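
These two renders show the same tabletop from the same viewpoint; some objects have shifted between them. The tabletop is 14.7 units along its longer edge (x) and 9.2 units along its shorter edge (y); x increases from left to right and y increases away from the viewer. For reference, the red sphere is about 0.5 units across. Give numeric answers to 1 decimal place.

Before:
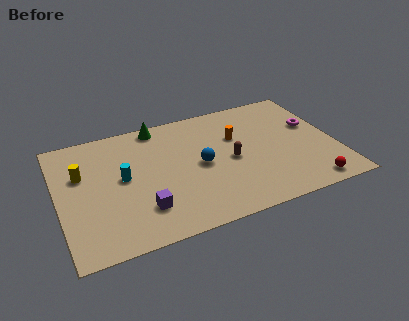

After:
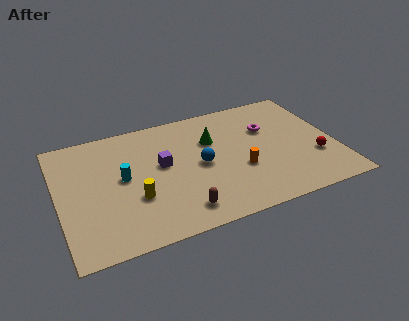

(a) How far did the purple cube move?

3.2

The purple cube moved from about (4.2, 2.3) to (5.5, 5.2), a distance of √(1.3² + 2.9²) ≈ 3.2.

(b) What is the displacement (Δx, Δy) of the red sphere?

(0.6, 2.0)

The red sphere started near (12.9, 1.0) and ended near (13.5, 3.0).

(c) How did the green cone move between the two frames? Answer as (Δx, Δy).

(2.7, -2.1)

The green cone started near (5.6, 8.3) and ended near (8.3, 6.2).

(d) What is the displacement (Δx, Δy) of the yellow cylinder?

(2.6, -2.7)

From the two frames, the yellow cylinder sits at roughly (1.3, 5.9) before and (3.9, 3.2) after.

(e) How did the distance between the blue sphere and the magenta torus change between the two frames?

-2.2

They were about 6.3 units apart before and 4.1 after — 2.2 units closer together.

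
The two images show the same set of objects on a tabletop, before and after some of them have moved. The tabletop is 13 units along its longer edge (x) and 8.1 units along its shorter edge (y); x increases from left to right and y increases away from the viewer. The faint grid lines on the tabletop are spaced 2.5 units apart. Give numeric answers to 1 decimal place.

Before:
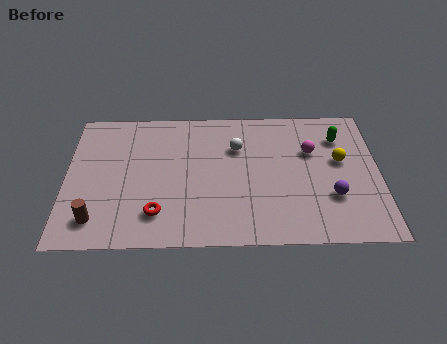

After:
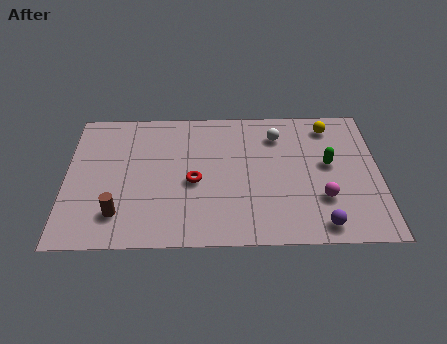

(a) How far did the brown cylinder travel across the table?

0.9

The brown cylinder moved from about (1.3, 1.5) to (2.2, 1.8), a distance of √(0.9² + 0.3²) ≈ 0.9.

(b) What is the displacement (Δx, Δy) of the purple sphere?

(-0.5, -1.6)

From the two frames, the purple sphere sits at roughly (11.0, 2.6) before and (10.5, 1.0) after.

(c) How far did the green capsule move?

1.7

The green capsule moved from about (11.4, 6.1) to (10.9, 4.5), a distance of √(0.5² + 1.6²) ≈ 1.7.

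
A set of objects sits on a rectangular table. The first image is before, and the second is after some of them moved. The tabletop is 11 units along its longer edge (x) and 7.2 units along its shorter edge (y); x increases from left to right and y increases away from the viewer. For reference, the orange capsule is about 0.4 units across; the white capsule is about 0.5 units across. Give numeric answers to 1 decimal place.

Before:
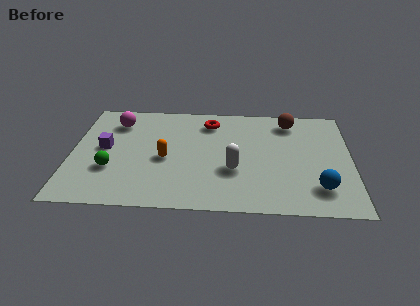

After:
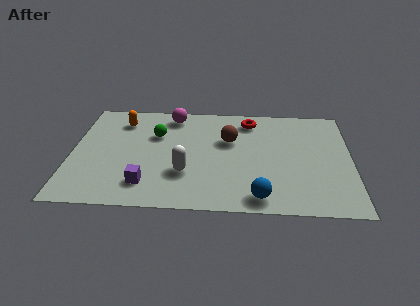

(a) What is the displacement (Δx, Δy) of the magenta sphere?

(2.2, 0.6)

The magenta sphere started near (1.7, 5.6) and ended near (3.9, 6.2).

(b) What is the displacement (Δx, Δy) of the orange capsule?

(-1.8, 2.5)

From the two frames, the orange capsule sits at roughly (3.7, 3.2) before and (1.9, 5.7) after.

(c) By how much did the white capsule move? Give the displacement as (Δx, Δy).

(-1.9, -0.3)

The white capsule started near (6.4, 2.6) and ended near (4.5, 2.3).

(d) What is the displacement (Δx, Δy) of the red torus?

(1.6, 0.2)

From the two frames, the red torus sits at roughly (5.4, 5.8) before and (7.0, 6.0) after.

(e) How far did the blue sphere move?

2.4

The blue sphere moved from about (9.7, 1.6) to (7.4, 0.9), a distance of √(2.3² + 0.7²) ≈ 2.4.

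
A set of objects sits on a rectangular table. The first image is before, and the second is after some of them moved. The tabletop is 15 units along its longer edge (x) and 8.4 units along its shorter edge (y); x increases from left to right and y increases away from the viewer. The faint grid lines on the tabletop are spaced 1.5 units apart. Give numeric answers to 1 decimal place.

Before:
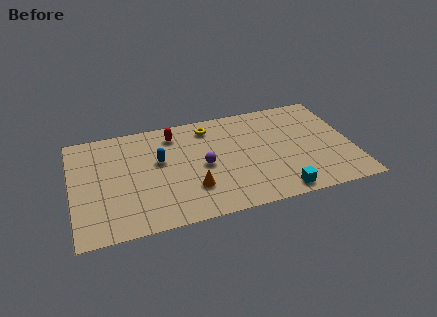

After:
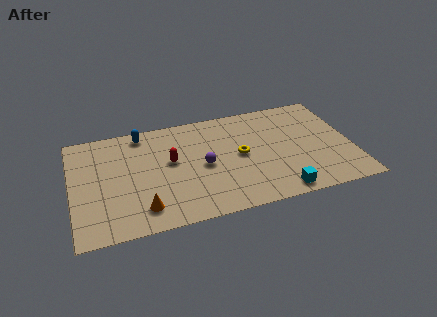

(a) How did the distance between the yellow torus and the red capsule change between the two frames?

+1.8

The distance was about 1.9 in the first image and 3.7 in the second, so they moved 1.8 units further apart.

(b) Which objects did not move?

the cyan cube and the purple sphere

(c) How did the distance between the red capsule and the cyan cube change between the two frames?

-1.2

Before: roughly 7.9 units apart; after: 6.7. That's 1.2 units closer together.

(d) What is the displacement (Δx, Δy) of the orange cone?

(-2.7, -0.8)

The orange cone started near (6.3, 2.4) and ended near (3.6, 1.6).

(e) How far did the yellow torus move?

3.1

From (7.5, 7.0) to (9.0, 4.3), the yellow torus covered √(1.5² + 2.7²) ≈ 3.1 units.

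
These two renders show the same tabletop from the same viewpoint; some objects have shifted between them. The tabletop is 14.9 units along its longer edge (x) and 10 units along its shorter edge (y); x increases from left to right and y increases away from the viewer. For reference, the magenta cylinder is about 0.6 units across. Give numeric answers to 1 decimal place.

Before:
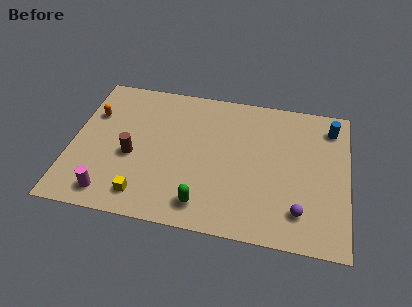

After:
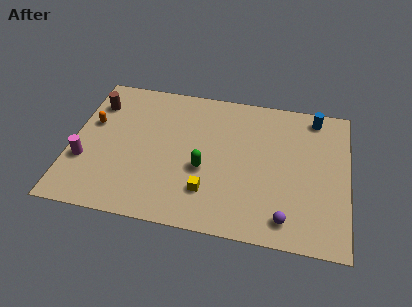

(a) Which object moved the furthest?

the brown cylinder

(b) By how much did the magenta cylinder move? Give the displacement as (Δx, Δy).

(-1.5, 2.0)

The magenta cylinder was at about (2.3, 1.4) and moved to about (0.8, 3.4).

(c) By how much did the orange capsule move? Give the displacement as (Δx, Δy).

(0.0, -0.7)

From the two frames, the orange capsule sits at roughly (1.0, 6.8) before and (1.0, 6.1) after.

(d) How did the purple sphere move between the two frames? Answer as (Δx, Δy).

(-0.7, -0.6)

From the two frames, the purple sphere sits at roughly (12.4, 2.1) before and (11.7, 1.5) after.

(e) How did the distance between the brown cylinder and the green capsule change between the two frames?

+2.3

The distance was about 4.8 in the first image and 7.1 in the second, so they moved 2.3 units further apart.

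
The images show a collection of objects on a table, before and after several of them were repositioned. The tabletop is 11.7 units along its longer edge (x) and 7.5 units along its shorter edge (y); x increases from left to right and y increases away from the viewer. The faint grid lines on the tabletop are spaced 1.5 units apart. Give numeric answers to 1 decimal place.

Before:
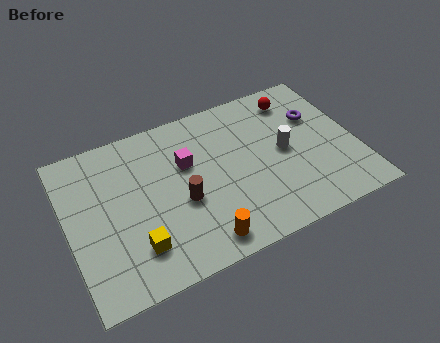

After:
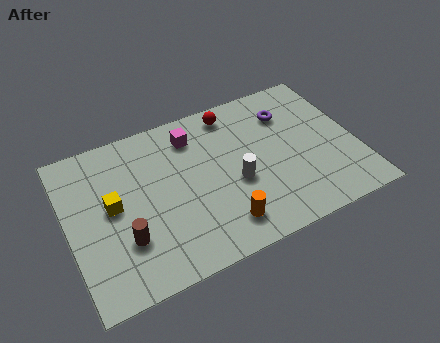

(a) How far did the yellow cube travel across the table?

2.3

From (2.5, 1.8) to (1.8, 4.0), the yellow cube covered √(0.7² + 2.2²) ≈ 2.3 units.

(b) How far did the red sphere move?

2.6

The red sphere moved from about (9.6, 6.2) to (7.0, 6.5), a distance of √(2.6² + 0.3²) ≈ 2.6.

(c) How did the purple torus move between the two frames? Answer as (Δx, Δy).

(-1.1, 0.6)

The purple torus started near (10.3, 5.0) and ended near (9.2, 5.6).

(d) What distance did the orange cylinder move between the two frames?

1.0

The orange cylinder was near (5.0, 1.0) before and (5.9, 1.4) after, so it travelled √(0.9² + 0.4²) ≈ 1.0 units.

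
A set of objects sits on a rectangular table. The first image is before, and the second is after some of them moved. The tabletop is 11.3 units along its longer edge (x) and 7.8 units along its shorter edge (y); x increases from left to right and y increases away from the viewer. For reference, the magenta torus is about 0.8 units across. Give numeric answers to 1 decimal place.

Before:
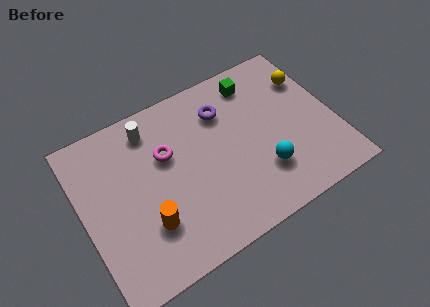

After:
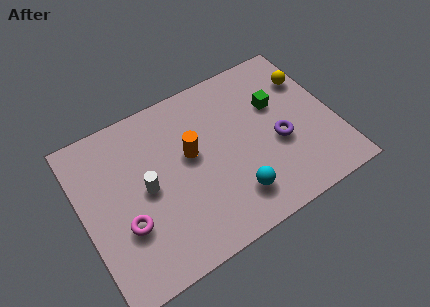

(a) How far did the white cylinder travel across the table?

2.7

The white cylinder was near (3.4, 6.5) before and (2.8, 3.9) after, so it travelled √(0.6² + 2.6²) ≈ 2.7 units.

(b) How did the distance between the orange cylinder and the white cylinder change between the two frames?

-2.1

They were about 4.3 units apart before and 2.2 after — 2.1 units closer together.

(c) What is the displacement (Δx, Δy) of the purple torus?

(2.1, -2.6)

From the two frames, the purple torus sits at roughly (6.6, 5.8) before and (8.7, 3.2) after.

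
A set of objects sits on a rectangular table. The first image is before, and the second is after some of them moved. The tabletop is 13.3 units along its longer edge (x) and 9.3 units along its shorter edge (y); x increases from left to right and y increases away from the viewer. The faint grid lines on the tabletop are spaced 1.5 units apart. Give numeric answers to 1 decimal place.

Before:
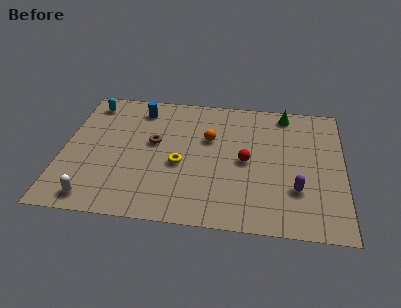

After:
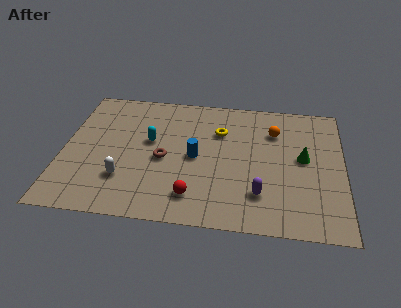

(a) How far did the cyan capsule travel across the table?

3.9

From (1.1, 7.9) to (4.1, 5.4), the cyan capsule covered √(3.0² + 2.5²) ≈ 3.9 units.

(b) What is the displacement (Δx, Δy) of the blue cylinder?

(2.8, -3.2)

From the two frames, the blue cylinder sits at roughly (3.5, 7.7) before and (6.3, 4.5) after.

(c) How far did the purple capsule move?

1.8

The purple capsule was near (11.1, 2.8) before and (9.4, 2.3) after, so it travelled √(1.7² + 0.5²) ≈ 1.8 units.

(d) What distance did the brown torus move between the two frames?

1.2

The brown torus was near (4.3, 5.3) before and (4.8, 4.2) after, so it travelled √(0.5² + 1.1²) ≈ 1.2 units.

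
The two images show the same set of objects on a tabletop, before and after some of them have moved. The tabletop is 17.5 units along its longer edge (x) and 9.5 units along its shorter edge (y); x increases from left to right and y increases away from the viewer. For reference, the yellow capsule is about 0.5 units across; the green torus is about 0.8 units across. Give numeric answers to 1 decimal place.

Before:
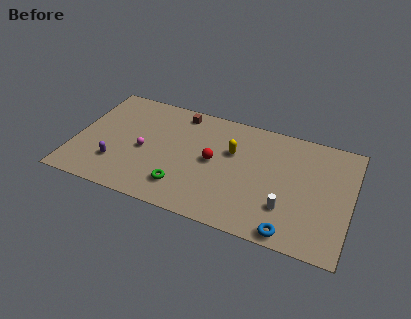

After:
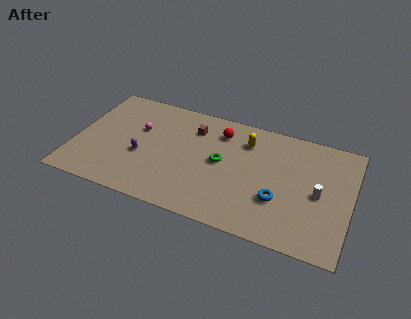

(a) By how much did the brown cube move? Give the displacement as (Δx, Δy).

(1.0, -1.1)

The brown cube was at about (6.3, 8.3) and moved to about (7.3, 7.2).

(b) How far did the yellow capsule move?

1.4

The yellow capsule was near (9.9, 6.1) before and (10.7, 7.3) after, so it travelled √(0.8² + 1.2²) ≈ 1.4 units.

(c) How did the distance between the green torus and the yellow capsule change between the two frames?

-2.2

Before: roughly 4.9 units apart; after: 2.7. That's 2.2 units closer together.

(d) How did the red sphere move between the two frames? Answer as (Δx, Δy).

(0.2, 2.6)

The red sphere started near (8.8, 4.9) and ended near (9.0, 7.5).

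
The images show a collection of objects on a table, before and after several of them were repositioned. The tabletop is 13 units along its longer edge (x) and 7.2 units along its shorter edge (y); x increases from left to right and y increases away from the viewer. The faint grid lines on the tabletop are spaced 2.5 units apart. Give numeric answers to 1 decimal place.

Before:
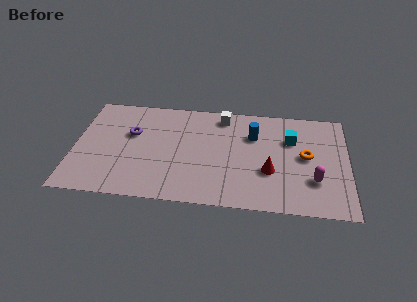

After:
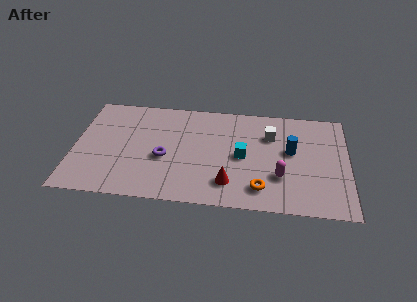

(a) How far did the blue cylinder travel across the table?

2.0

The blue cylinder moved from about (8.5, 5.0) to (10.3, 4.1), a distance of √(1.8² + 0.9²) ≈ 2.0.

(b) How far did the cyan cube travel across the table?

2.7

The cyan cube was near (10.3, 4.9) before and (8.0, 3.5) after, so it travelled √(2.3² + 1.4²) ≈ 2.7 units.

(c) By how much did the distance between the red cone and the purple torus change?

-3.5

Before: roughly 6.9 units apart; after: 3.4. That's 3.5 units closer together.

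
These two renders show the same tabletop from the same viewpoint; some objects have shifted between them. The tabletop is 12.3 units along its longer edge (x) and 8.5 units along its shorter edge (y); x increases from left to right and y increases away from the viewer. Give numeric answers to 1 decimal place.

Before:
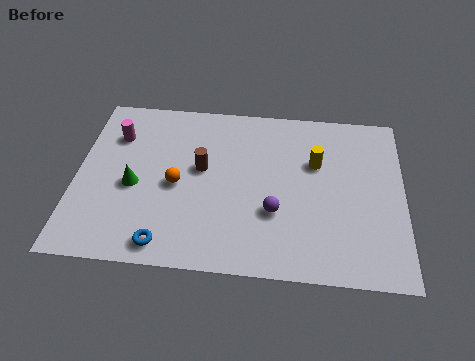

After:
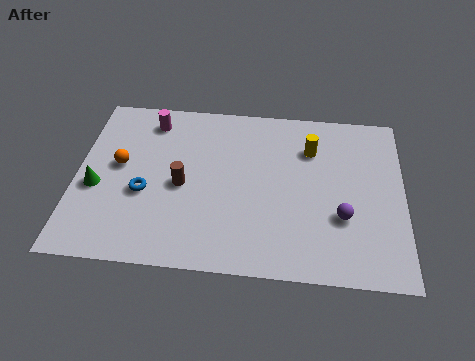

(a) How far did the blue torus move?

2.6

The blue torus moved from about (3.5, 1.0) to (2.6, 3.4), a distance of √(0.9² + 2.4²) ≈ 2.6.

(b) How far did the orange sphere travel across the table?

2.3

From (3.8, 3.9) to (1.6, 4.7), the orange sphere covered √(2.2² + 0.8²) ≈ 2.3 units.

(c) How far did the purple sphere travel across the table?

2.5

From (7.5, 2.9) to (10.0, 2.9), the purple sphere covered √(2.5² + 0.0²) ≈ 2.5 units.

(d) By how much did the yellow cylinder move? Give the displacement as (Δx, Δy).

(-0.2, 0.7)

From the two frames, the yellow cylinder sits at roughly (9.0, 5.5) before and (8.8, 6.2) after.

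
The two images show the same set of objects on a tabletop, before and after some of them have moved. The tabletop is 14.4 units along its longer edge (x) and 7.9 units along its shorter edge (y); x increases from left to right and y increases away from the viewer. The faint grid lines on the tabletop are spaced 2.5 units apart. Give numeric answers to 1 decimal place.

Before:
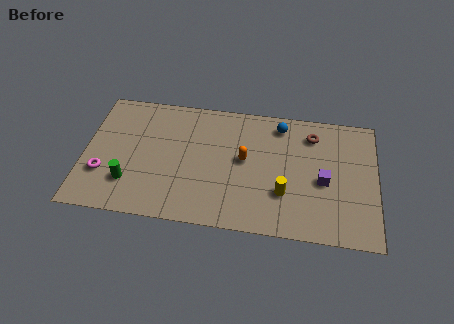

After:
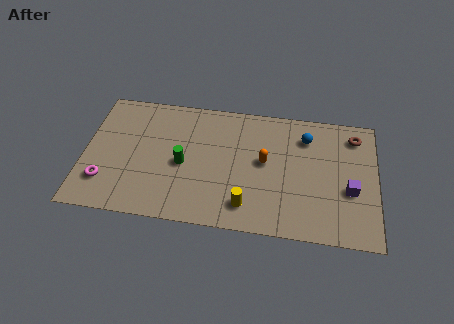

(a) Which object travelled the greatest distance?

the green cylinder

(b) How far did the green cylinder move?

3.0

The green cylinder moved from about (2.3, 2.1) to (4.9, 3.6), a distance of √(2.6² + 1.5²) ≈ 3.0.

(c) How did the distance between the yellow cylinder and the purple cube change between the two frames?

+3.1

Before: roughly 2.1 units apart; after: 5.2. That's 3.1 units further apart.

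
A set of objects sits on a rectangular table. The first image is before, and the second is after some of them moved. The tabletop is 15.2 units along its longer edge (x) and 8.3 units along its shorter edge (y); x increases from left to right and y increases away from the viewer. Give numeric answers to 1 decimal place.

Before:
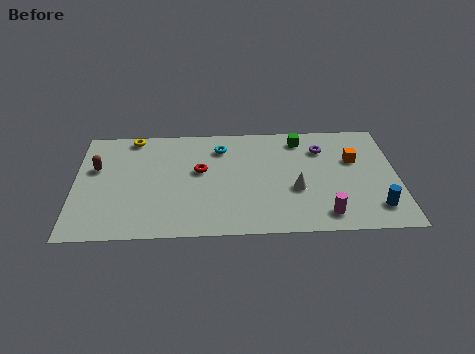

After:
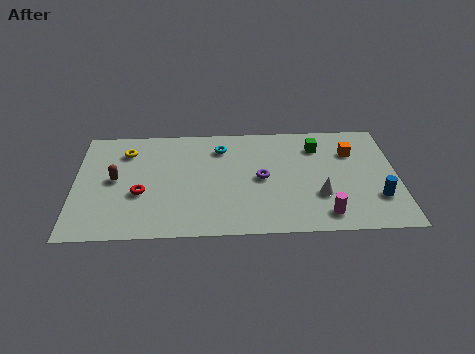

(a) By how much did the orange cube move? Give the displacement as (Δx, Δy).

(-0.1, 0.6)

The orange cube started near (13.2, 5.3) and ended near (13.1, 5.9).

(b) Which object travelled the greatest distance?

the purple torus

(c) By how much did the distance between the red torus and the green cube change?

+3.7

They were about 5.3 units apart before and 9.0 after — 3.7 units further apart.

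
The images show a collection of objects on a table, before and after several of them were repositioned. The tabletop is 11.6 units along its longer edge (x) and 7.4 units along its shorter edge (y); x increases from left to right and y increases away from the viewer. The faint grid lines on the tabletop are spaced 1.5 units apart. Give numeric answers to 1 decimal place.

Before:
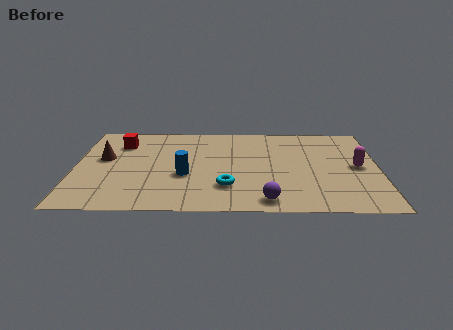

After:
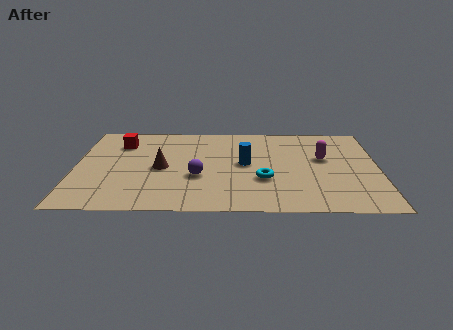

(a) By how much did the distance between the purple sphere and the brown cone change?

-5.5

Before: roughly 7.1 units apart; after: 1.6. That's 5.5 units closer together.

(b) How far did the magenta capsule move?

1.5

From (10.8, 3.7) to (9.5, 4.4), the magenta capsule covered √(1.3² + 0.7²) ≈ 1.5 units.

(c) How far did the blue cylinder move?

2.5

From (4.2, 2.9) to (6.5, 3.9), the blue cylinder covered √(2.3² + 1.0²) ≈ 2.5 units.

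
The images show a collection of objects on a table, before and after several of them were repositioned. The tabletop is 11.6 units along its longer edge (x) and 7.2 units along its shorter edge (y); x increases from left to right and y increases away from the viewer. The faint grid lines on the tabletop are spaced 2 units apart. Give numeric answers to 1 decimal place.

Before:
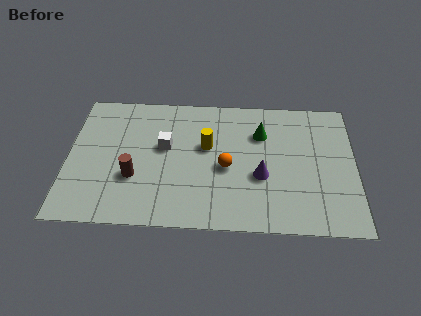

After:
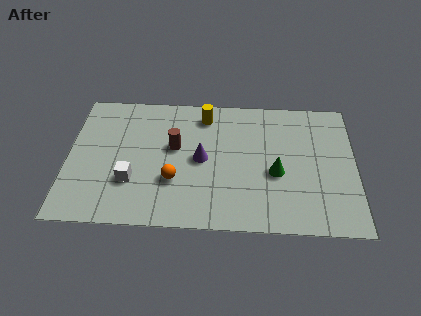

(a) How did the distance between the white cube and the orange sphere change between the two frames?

-1.0

They were about 2.7 units apart before and 1.7 after — 1.0 units closer together.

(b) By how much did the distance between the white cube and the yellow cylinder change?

+3.0

Before: roughly 1.7 units apart; after: 4.7. That's 3.0 units further apart.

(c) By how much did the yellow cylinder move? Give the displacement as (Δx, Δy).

(-0.1, 1.7)

The yellow cylinder was at about (5.6, 4.3) and moved to about (5.5, 6.0).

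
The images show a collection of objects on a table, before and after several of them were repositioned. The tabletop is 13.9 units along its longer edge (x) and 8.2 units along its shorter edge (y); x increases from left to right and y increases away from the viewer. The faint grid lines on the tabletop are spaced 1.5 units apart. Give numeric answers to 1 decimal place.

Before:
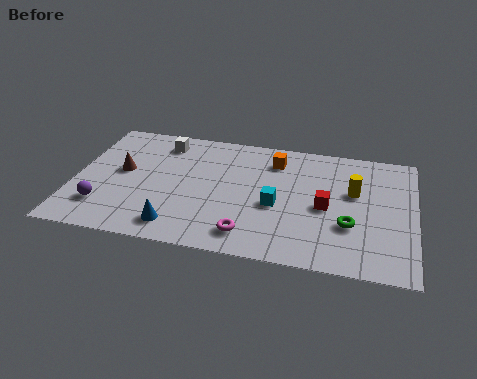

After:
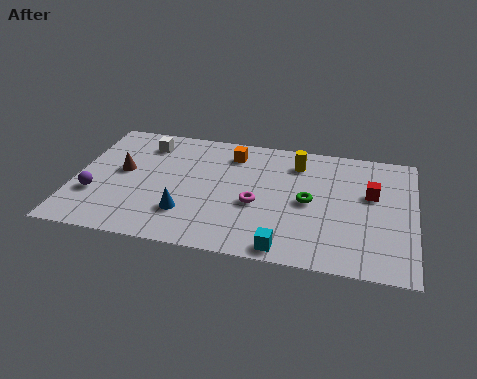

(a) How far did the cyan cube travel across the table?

2.7

The cyan cube moved from about (8.3, 3.5) to (8.8, 0.8), a distance of √(0.5² + 2.7²) ≈ 2.7.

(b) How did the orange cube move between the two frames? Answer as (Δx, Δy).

(-1.8, 0.1)

The orange cube started near (8.1, 6.5) and ended near (6.3, 6.6).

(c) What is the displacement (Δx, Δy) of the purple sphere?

(-0.4, 0.7)

The purple sphere started near (1.3, 2.0) and ended near (0.9, 2.7).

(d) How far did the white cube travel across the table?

0.7

From (3.4, 6.8) to (2.7, 6.6), the white cube covered √(0.7² + 0.2²) ≈ 0.7 units.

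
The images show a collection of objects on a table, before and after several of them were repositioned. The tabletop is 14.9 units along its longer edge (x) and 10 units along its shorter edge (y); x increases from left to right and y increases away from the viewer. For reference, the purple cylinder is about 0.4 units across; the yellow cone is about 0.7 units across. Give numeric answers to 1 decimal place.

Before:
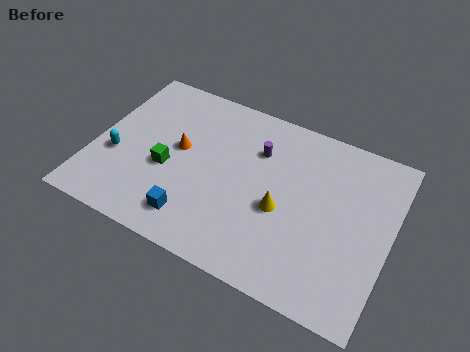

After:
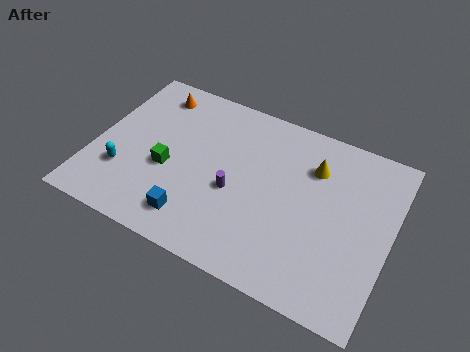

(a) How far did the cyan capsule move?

0.9

The cyan capsule was near (1.2, 3.8) before and (1.7, 3.0) after, so it travelled √(0.5² + 0.8²) ≈ 0.9 units.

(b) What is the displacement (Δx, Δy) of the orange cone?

(-1.8, 2.9)

The orange cone was at about (4.2, 5.5) and moved to about (2.4, 8.4).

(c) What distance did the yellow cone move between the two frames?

3.3

From (9.6, 4.2) to (10.8, 7.3), the yellow cone covered √(1.2² + 3.1²) ≈ 3.3 units.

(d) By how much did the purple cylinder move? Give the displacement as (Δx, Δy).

(-0.8, -2.9)

The purple cylinder started near (8.0, 7.1) and ended near (7.2, 4.2).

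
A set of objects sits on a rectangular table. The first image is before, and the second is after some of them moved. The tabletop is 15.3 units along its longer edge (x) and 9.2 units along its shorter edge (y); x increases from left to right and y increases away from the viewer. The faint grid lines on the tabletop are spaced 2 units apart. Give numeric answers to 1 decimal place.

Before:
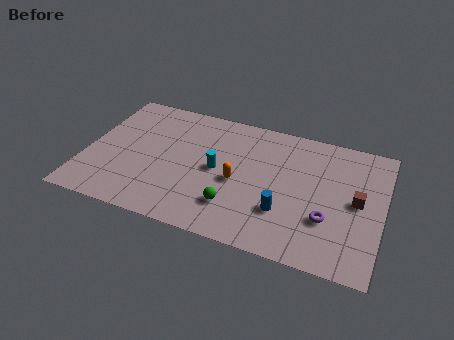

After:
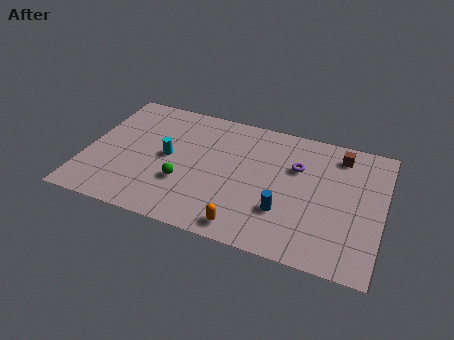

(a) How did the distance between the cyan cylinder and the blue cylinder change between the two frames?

+2.5

The distance was about 4.0 in the first image and 6.5 in the second, so they moved 2.5 units further apart.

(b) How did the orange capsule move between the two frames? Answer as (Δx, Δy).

(0.7, -3.0)

The orange capsule was at about (7.9, 4.1) and moved to about (8.6, 1.1).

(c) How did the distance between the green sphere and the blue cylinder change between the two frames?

+2.7

They were about 2.5 units apart before and 5.2 after — 2.7 units further apart.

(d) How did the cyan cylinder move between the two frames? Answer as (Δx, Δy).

(-2.6, 0.1)

The cyan cylinder was at about (6.8, 4.6) and moved to about (4.2, 4.7).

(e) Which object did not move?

the blue cylinder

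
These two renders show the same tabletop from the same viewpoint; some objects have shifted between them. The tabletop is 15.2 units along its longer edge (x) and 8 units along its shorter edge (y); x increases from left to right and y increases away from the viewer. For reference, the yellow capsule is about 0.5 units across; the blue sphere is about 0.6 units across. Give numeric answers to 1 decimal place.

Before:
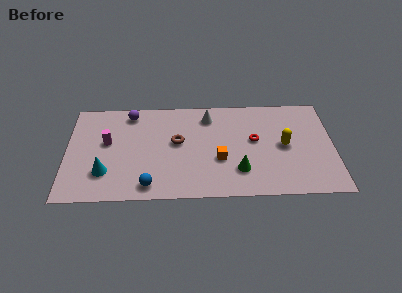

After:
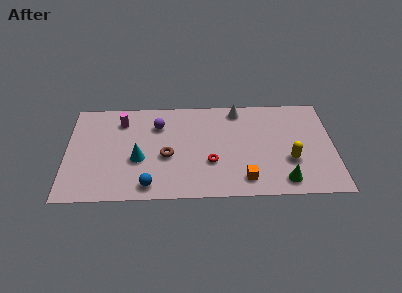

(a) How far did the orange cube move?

2.1

From (8.7, 3.0) to (10.1, 1.4), the orange cube covered √(1.4² + 1.6²) ≈ 2.1 units.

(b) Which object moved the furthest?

the red torus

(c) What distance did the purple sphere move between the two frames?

1.9

The purple sphere was near (3.6, 6.9) before and (5.2, 5.9) after, so it travelled √(1.6² + 1.0²) ≈ 1.9 units.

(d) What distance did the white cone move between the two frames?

1.8

From (8.1, 6.5) to (9.8, 7.0), the white cone covered √(1.7² + 0.5²) ≈ 1.8 units.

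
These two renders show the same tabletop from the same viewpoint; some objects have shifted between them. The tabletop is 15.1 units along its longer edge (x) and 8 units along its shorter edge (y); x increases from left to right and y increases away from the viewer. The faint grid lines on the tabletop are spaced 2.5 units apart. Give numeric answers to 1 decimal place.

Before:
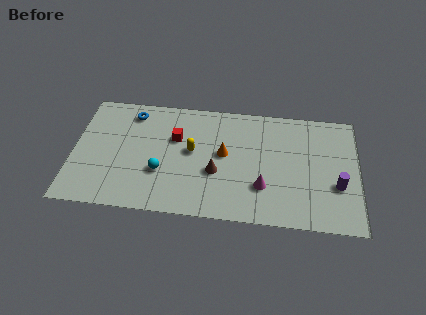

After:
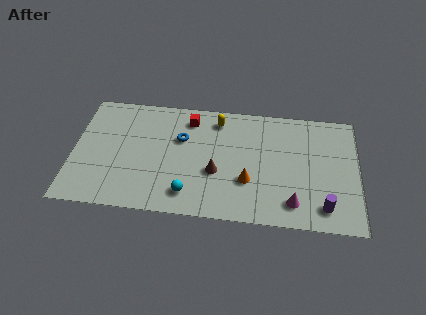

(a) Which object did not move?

the brown cone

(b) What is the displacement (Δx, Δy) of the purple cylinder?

(-0.7, -1.5)

From the two frames, the purple cylinder sits at roughly (14.0, 2.9) before and (13.3, 1.4) after.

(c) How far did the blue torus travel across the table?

3.1

The blue torus was near (3.0, 6.7) before and (5.7, 5.2) after, so it travelled √(2.7² + 1.5²) ≈ 3.1 units.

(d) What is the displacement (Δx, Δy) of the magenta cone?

(1.6, -0.9)

The magenta cone started near (10.1, 2.4) and ended near (11.7, 1.5).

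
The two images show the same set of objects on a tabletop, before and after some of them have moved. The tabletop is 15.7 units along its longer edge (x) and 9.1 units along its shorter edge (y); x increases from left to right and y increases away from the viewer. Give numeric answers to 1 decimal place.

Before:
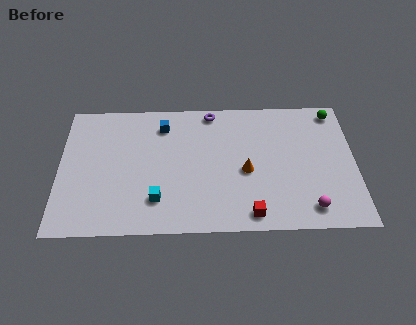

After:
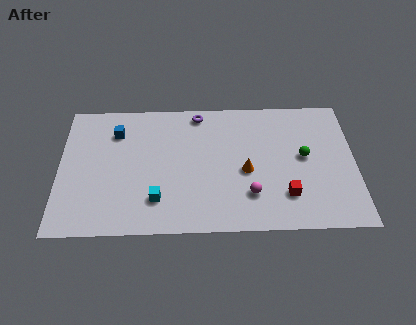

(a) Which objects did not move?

the orange cone and the cyan cube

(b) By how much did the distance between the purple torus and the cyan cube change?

-0.4

The distance was about 6.7 in the first image and 6.3 in the second, so they moved 0.4 units closer together.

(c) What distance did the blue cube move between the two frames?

2.5

From (5.5, 7.3) to (3.0, 6.9), the blue cube covered √(2.5² + 0.4²) ≈ 2.5 units.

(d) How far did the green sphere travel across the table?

3.5

The green sphere was near (14.7, 8.0) before and (13.0, 4.9) after, so it travelled √(1.7² + 3.1²) ≈ 3.5 units.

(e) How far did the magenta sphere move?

3.3

The magenta sphere moved from about (13.2, 1.4) to (10.1, 2.4), a distance of √(3.1² + 1.0²) ≈ 3.3.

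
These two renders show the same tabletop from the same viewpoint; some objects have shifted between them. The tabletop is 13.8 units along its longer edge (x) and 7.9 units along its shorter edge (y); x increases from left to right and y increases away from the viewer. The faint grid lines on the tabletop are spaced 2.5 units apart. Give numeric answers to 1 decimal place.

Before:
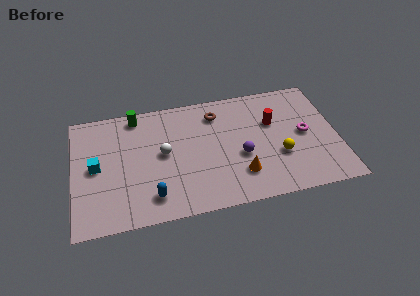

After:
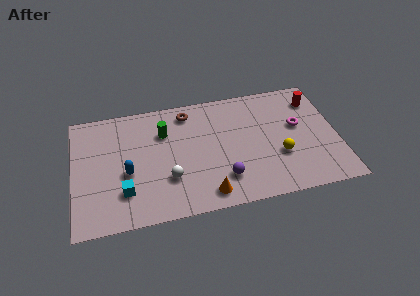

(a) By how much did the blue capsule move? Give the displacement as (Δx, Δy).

(-1.2, 1.8)

The blue capsule was at about (4.0, 1.5) and moved to about (2.8, 3.3).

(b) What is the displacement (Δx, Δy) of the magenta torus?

(-0.3, 0.6)

The magenta torus started near (12.1, 4.0) and ended near (11.8, 4.6).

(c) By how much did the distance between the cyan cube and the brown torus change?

-1.0

The distance was about 6.8 in the first image and 5.8 in the second, so they moved 1.0 units closer together.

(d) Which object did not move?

the yellow sphere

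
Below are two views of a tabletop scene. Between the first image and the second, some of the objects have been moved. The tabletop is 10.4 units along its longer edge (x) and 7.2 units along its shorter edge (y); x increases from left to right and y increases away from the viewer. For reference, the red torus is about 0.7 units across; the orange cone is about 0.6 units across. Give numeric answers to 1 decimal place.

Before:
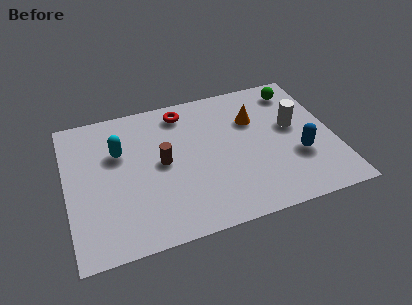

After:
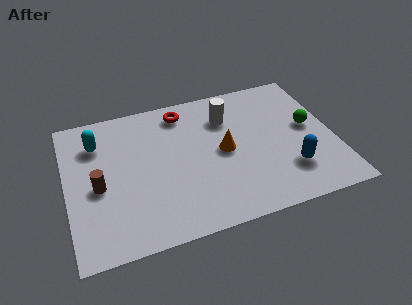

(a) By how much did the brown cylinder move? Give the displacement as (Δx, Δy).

(-2.5, -0.5)

The brown cylinder was at about (3.7, 3.7) and moved to about (1.2, 3.2).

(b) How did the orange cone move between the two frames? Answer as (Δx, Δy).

(-1.3, -1.3)

The orange cone started near (7.4, 4.9) and ended near (6.1, 3.6).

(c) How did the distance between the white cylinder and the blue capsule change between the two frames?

+2.4

The distance was about 1.6 in the first image and 4.0 in the second, so they moved 2.4 units further apart.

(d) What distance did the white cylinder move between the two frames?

2.8

From (8.9, 4.1) to (6.4, 5.3), the white cylinder covered √(2.5² + 1.2²) ≈ 2.8 units.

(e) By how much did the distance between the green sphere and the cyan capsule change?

+1.1

Before: roughly 7.2 units apart; after: 8.3. That's 1.1 units further apart.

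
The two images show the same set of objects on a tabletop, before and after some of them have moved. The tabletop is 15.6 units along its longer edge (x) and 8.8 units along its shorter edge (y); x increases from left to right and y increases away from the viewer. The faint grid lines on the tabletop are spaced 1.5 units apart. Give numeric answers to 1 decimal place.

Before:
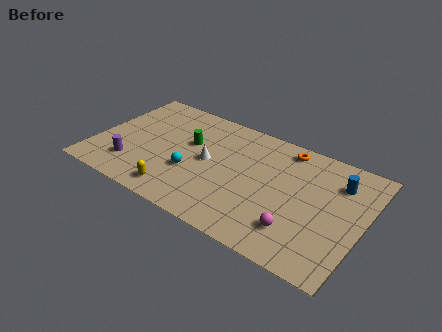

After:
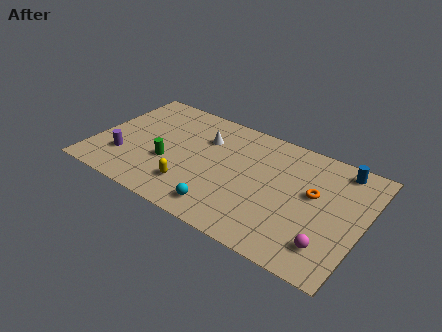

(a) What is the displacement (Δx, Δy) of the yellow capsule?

(0.7, 0.8)

From the two frames, the yellow capsule sits at roughly (5.3, 1.3) before and (6.0, 2.1) after.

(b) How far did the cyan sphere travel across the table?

2.8

The cyan sphere was near (5.8, 3.2) before and (8.0, 1.4) after, so it travelled √(2.2² + 1.8²) ≈ 2.8 units.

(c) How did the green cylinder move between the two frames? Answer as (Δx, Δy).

(-0.9, -2.1)

The green cylinder started near (5.3, 5.4) and ended near (4.4, 3.3).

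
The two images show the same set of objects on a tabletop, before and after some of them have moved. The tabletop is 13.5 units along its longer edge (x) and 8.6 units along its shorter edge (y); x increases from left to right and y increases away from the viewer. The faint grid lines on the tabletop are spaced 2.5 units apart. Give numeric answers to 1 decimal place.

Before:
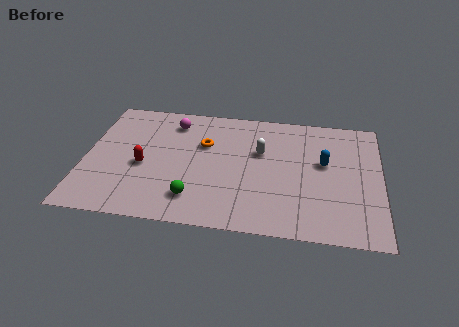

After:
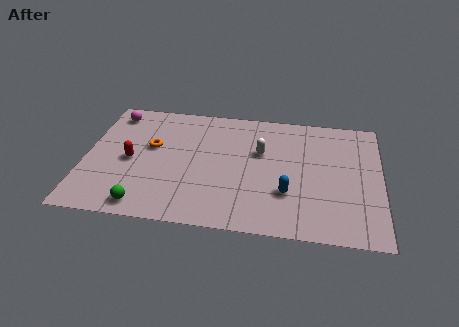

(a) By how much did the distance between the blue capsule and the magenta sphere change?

+2.1

Before: roughly 7.3 units apart; after: 9.4. That's 2.1 units further apart.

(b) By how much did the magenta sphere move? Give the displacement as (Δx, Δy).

(-2.8, 0.3)

From the two frames, the magenta sphere sits at roughly (3.9, 7.0) before and (1.1, 7.3) after.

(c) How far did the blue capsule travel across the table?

2.8

The blue capsule moved from about (10.9, 5.0) to (9.3, 2.7), a distance of √(1.6² + 2.3²) ≈ 2.8.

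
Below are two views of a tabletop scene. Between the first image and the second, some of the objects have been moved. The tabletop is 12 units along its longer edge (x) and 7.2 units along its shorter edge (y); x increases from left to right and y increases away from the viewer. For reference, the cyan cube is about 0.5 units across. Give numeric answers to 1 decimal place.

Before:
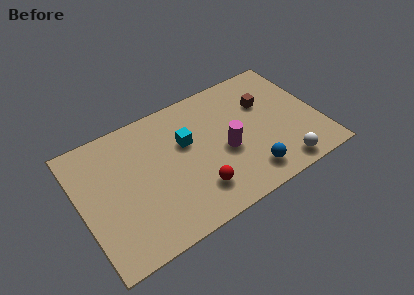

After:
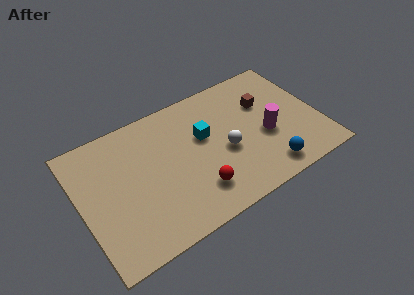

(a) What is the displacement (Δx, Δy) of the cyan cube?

(0.9, -0.1)

From the two frames, the cyan cube sits at roughly (5.4, 4.5) before and (6.3, 4.4) after.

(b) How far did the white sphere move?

3.3

From (9.7, 0.9) to (7.2, 3.1), the white sphere covered √(2.5² + 2.2²) ≈ 3.3 units.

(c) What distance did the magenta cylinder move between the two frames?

2.1

The magenta cylinder moved from about (7.2, 3.1) to (9.3, 3.0), a distance of √(2.1² + 0.1²) ≈ 2.1.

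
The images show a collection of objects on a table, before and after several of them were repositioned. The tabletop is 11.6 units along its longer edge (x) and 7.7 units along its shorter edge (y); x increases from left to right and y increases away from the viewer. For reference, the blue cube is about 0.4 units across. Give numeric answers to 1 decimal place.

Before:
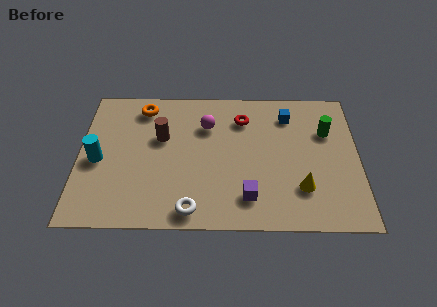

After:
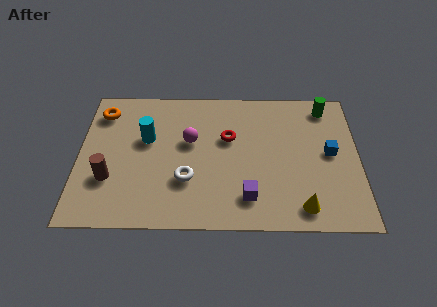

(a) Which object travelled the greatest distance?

the brown cylinder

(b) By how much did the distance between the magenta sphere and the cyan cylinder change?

-3.1

Before: roughly 4.9 units apart; after: 1.8. That's 3.1 units closer together.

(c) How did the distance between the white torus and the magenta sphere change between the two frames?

-2.5

They were about 4.6 units apart before and 2.1 after — 2.5 units closer together.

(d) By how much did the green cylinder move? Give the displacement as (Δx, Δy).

(0.0, 1.4)

The green cylinder was at about (10.3, 5.2) and moved to about (10.3, 6.6).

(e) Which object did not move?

the purple cube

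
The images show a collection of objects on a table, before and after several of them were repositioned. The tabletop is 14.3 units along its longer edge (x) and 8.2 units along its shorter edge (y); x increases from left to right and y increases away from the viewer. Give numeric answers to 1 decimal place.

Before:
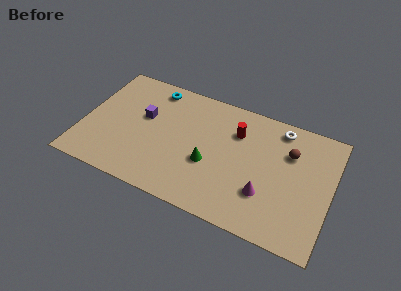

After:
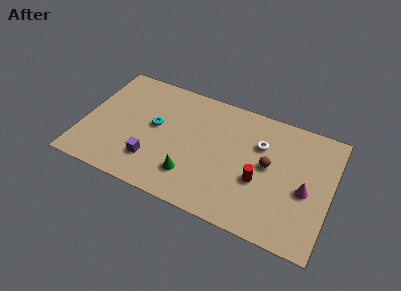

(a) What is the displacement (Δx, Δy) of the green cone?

(-0.9, -1.2)

From the two frames, the green cone sits at roughly (7.4, 3.2) before and (6.5, 2.0) after.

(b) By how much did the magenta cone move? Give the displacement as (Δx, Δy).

(2.2, 1.1)

The magenta cone was at about (10.7, 2.5) and moved to about (12.9, 3.6).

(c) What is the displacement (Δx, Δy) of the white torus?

(-1.0, -1.5)

The white torus was at about (11.1, 7.1) and moved to about (10.1, 5.6).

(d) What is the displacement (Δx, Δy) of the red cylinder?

(1.6, -2.7)

From the two frames, the red cylinder sits at roughly (8.7, 5.9) before and (10.3, 3.2) after.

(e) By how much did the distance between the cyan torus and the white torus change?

-1.3

They were about 7.4 units apart before and 6.1 after — 1.3 units closer together.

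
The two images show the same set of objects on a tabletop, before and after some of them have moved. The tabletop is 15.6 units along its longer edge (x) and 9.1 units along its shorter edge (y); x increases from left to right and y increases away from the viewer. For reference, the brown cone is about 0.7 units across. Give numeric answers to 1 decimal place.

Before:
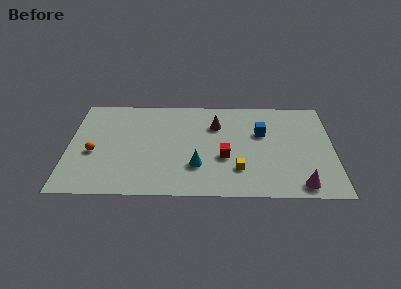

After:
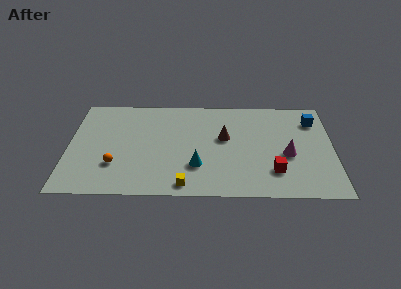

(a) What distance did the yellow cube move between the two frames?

3.4

The yellow cube was near (10.0, 2.4) before and (6.9, 1.0) after, so it travelled √(3.1² + 1.4²) ≈ 3.4 units.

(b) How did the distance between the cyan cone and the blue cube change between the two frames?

+3.2

They were about 4.9 units apart before and 8.1 after — 3.2 units further apart.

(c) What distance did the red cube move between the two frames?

3.1

The red cube moved from about (9.2, 3.5) to (12.1, 2.3), a distance of √(2.9² + 1.2²) ≈ 3.1.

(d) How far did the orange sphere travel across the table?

1.7

The orange sphere was near (1.5, 3.8) before and (2.8, 2.7) after, so it travelled √(1.3² + 1.1²) ≈ 1.7 units.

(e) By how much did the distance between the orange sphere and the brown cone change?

-0.8

Before: roughly 7.7 units apart; after: 6.9. That's 0.8 units closer together.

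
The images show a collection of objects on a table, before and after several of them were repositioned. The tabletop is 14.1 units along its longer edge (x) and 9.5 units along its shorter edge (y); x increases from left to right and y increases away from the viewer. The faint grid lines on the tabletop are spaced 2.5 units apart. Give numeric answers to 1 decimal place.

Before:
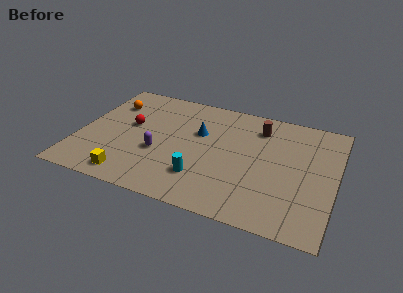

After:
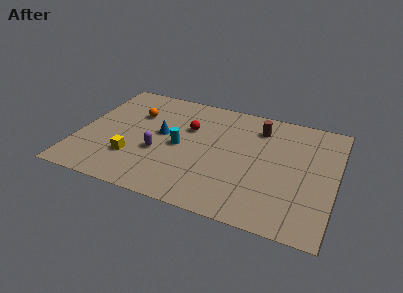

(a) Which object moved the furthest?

the red sphere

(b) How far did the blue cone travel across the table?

2.2

The blue cone was near (6.5, 6.0) before and (4.5, 5.2) after, so it travelled √(2.0² + 0.8²) ≈ 2.2 units.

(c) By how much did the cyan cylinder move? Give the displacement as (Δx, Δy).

(-1.4, 2.1)

The cyan cylinder was at about (7.0, 2.4) and moved to about (5.6, 4.5).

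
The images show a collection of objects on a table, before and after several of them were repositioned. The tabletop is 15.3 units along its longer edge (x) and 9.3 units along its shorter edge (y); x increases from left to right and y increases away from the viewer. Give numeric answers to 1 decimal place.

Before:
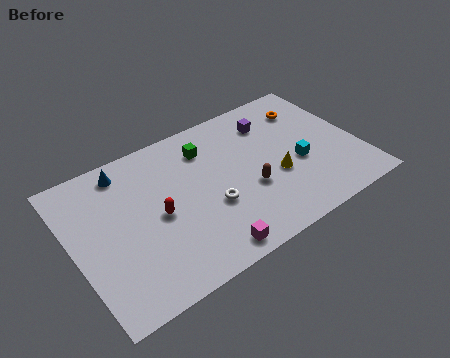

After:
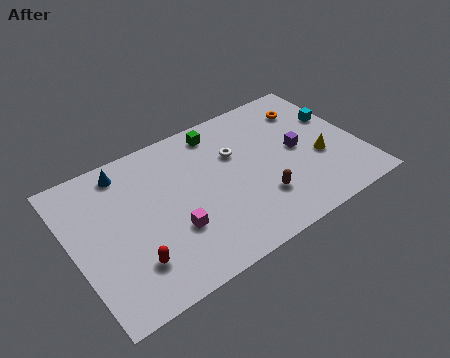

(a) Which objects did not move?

the orange torus and the blue cone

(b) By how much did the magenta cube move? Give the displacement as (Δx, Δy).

(-1.4, 2.1)

The magenta cube was at about (6.4, 1.0) and moved to about (5.0, 3.1).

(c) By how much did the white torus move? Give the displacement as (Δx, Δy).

(1.8, 2.6)

The white torus was at about (7.1, 3.5) and moved to about (8.9, 6.1).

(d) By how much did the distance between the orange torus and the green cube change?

-0.7

Before: roughly 5.7 units apart; after: 5.0. That's 0.7 units closer together.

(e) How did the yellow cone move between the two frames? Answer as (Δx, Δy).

(2.4, 0.0)

The yellow cone started near (10.7, 3.6) and ended near (13.1, 3.6).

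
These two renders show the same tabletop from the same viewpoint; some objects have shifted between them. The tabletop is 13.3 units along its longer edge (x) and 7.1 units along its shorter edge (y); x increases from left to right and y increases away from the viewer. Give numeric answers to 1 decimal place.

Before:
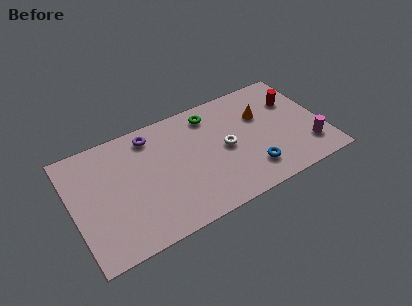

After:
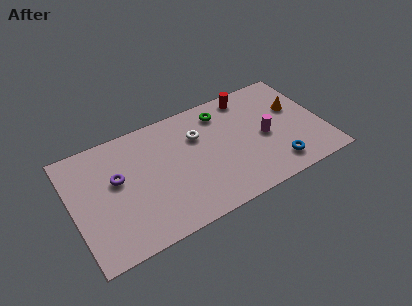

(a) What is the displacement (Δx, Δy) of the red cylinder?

(-2.3, 1.3)

The red cylinder was at about (12.0, 4.9) and moved to about (9.7, 6.2).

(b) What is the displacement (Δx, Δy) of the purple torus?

(-2.0, -1.8)

From the two frames, the purple torus sits at roughly (4.4, 6.0) before and (2.4, 4.2) after.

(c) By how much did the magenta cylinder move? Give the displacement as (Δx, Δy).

(-2.1, 1.6)

From the two frames, the magenta cylinder sits at roughly (12.3, 1.7) before and (10.2, 3.3) after.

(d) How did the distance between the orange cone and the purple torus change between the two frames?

+3.7

They were about 5.9 units apart before and 9.6 after — 3.7 units further apart.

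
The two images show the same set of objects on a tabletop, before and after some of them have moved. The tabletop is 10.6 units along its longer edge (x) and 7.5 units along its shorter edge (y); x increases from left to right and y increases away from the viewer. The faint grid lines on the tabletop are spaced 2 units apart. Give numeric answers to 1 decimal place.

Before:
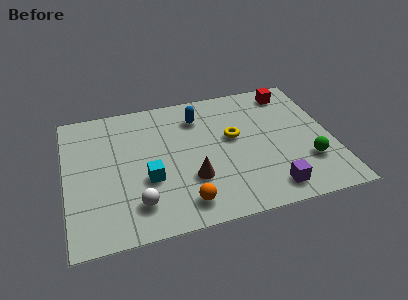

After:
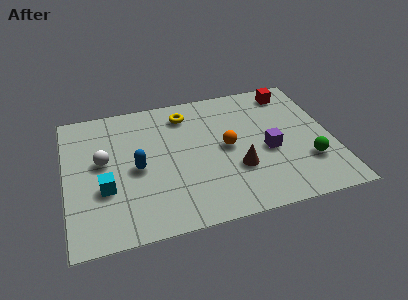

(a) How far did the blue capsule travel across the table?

3.5

From (5.4, 5.8) to (2.8, 3.5), the blue capsule covered √(2.6² + 2.3²) ≈ 3.5 units.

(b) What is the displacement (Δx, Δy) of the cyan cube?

(-1.7, -0.1)

The cyan cube started near (3.2, 2.8) and ended near (1.5, 2.7).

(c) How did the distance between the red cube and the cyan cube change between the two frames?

+1.5

The distance was about 7.0 in the first image and 8.5 in the second, so they moved 1.5 units further apart.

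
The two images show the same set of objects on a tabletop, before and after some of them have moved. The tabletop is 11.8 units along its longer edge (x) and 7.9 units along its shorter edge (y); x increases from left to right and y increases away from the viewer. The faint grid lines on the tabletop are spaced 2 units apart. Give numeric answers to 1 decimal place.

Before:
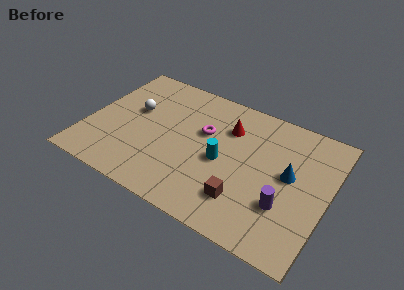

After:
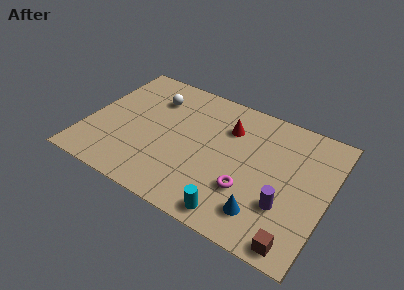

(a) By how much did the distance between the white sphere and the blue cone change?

-0.3

They were about 7.8 units apart before and 7.5 after — 0.3 units closer together.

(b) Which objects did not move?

the purple cylinder and the red cone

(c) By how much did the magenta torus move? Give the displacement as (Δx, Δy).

(2.5, -2.4)

From the two frames, the magenta torus sits at roughly (5.6, 4.9) before and (8.1, 2.5) after.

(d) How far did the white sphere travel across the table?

1.4

From (2.1, 4.7) to (2.9, 5.9), the white sphere covered √(0.8² + 1.2²) ≈ 1.4 units.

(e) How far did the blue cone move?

2.8

From (9.9, 4.3) to (9.0, 1.6), the blue cone covered √(0.9² + 2.7²) ≈ 2.8 units.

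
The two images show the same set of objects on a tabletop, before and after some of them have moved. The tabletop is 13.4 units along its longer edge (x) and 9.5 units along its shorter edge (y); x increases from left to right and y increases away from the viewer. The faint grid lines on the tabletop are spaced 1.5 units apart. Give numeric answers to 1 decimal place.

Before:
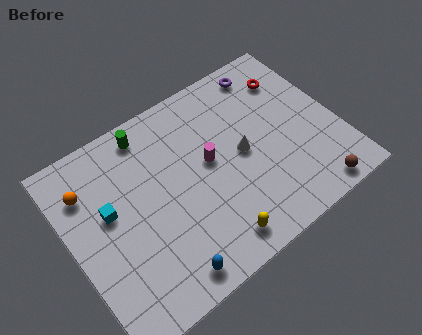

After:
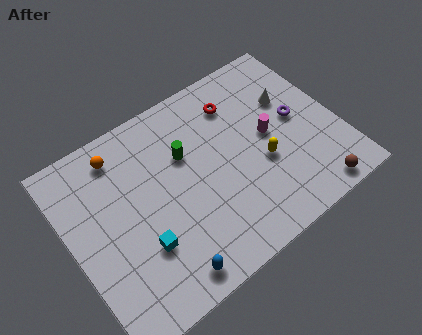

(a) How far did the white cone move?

3.2

From (8.6, 4.7) to (11.4, 6.2), the white cone covered √(2.8² + 1.5²) ≈ 3.2 units.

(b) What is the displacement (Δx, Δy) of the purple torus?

(0.8, -3.3)

From the two frames, the purple torus sits at roughly (10.7, 8.3) before and (11.5, 5.0) after.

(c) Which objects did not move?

the blue capsule and the brown sphere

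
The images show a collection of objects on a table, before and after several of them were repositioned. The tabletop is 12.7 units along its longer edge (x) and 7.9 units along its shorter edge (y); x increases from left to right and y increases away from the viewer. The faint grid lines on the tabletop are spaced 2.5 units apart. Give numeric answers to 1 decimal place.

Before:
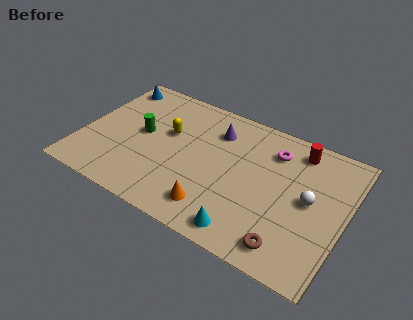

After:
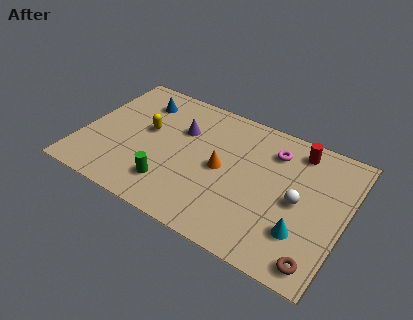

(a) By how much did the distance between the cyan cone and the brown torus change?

-0.5

The distance was about 2.0 in the first image and 1.5 in the second, so they moved 0.5 units closer together.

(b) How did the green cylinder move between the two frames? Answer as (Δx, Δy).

(1.8, -2.4)

The green cylinder was at about (2.8, 4.2) and moved to about (4.6, 1.8).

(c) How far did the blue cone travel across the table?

1.6

The blue cone was near (0.9, 6.7) before and (2.4, 6.2) after, so it travelled √(1.5² + 0.5²) ≈ 1.6 units.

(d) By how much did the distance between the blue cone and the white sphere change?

-2.0

They were about 10.4 units apart before and 8.4 after — 2.0 units closer together.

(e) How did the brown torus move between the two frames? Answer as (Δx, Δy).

(1.4, -0.2)

The brown torus was at about (10.4, 1.2) and moved to about (11.8, 1.0).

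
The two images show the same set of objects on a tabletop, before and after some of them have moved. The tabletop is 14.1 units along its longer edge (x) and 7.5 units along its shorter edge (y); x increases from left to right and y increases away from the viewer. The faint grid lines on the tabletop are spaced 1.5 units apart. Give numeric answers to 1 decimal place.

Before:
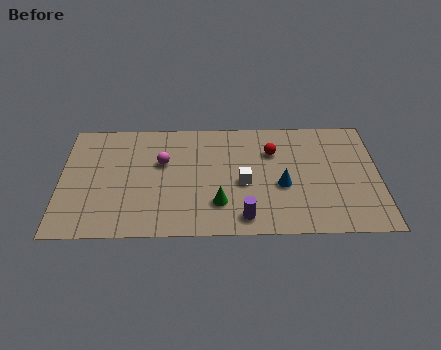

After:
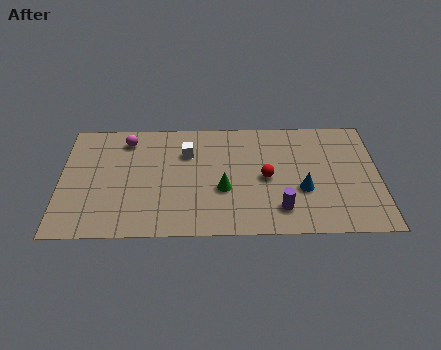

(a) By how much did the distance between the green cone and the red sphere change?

-2.1

Before: roughly 4.1 units apart; after: 2.0. That's 2.1 units closer together.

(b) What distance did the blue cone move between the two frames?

0.9

From (9.8, 3.1) to (10.7, 2.8), the blue cone covered √(0.9² + 0.3²) ≈ 0.9 units.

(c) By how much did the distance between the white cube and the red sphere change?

+1.5

The distance was about 2.4 in the first image and 3.9 in the second, so they moved 1.5 units further apart.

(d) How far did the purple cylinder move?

1.7

From (8.1, 1.1) to (9.7, 1.6), the purple cylinder covered √(1.6² + 0.5²) ≈ 1.7 units.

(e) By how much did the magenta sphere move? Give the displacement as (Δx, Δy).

(-1.6, 1.5)

From the two frames, the magenta sphere sits at roughly (4.5, 4.7) before and (2.9, 6.2) after.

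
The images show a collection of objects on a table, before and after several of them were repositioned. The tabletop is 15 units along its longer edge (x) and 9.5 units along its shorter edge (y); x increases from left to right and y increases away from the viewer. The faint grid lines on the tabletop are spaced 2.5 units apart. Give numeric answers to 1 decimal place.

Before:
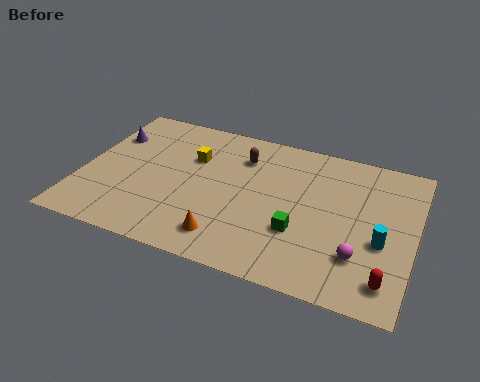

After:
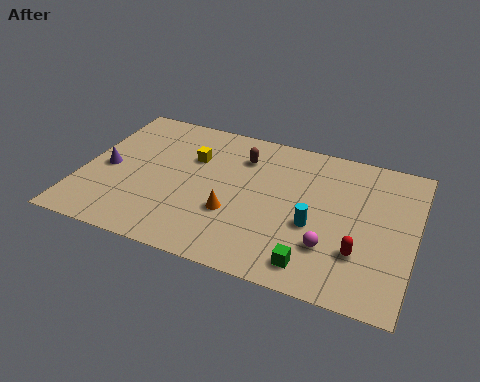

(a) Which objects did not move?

the yellow cube and the brown capsule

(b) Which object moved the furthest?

the cyan cylinder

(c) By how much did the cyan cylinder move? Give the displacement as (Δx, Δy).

(-3.0, 0.0)

From the two frames, the cyan cylinder sits at roughly (13.6, 3.8) before and (10.6, 3.8) after.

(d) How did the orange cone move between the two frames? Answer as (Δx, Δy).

(0.1, 1.6)

The orange cone started near (6.9, 1.7) and ended near (7.0, 3.3).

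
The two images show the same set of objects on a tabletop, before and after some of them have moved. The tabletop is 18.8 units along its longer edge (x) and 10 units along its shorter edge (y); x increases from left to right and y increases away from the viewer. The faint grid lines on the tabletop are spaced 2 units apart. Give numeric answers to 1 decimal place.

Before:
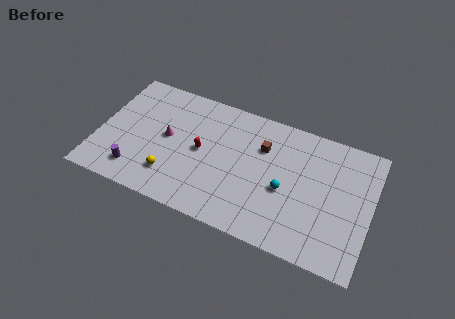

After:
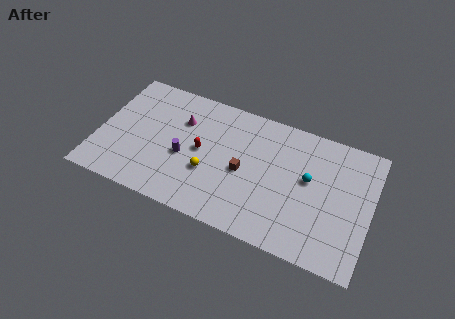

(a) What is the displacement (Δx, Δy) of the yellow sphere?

(2.5, 1.2)

The yellow sphere started near (5.3, 2.4) and ended near (7.8, 3.6).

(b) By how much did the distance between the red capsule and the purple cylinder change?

-3.9

They were about 5.3 units apart before and 1.4 after — 3.9 units closer together.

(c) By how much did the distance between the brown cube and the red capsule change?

-1.5

Before: roughly 4.5 units apart; after: 3.0. That's 1.5 units closer together.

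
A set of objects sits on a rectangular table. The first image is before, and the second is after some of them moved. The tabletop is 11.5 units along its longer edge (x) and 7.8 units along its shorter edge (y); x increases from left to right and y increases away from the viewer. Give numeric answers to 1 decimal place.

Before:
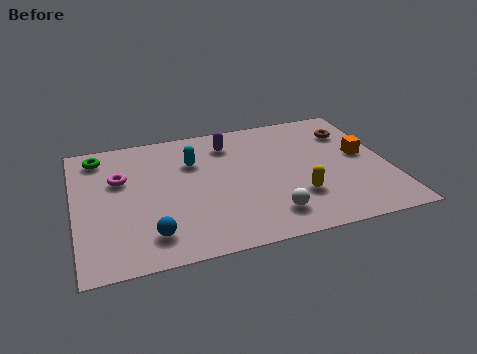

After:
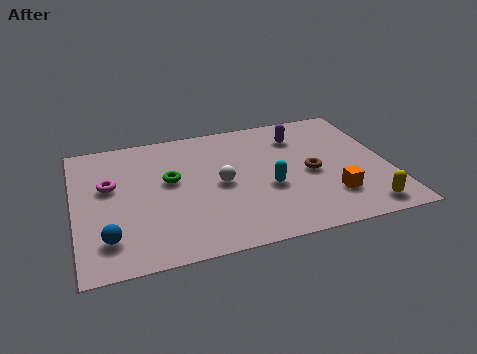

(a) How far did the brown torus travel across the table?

2.8

From (10.3, 5.8) to (8.6, 3.6), the brown torus covered √(1.7² + 2.2²) ≈ 2.8 units.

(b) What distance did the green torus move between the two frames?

3.3

From (1.0, 6.6) to (3.5, 4.5), the green torus covered √(2.5² + 2.1²) ≈ 3.3 units.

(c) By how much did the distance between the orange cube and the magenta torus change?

-0.6

The distance was about 8.9 in the first image and 8.3 in the second, so they moved 0.6 units closer together.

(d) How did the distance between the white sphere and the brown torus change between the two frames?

-2.2

Before: roughly 5.5 units apart; after: 3.3. That's 2.2 units closer together.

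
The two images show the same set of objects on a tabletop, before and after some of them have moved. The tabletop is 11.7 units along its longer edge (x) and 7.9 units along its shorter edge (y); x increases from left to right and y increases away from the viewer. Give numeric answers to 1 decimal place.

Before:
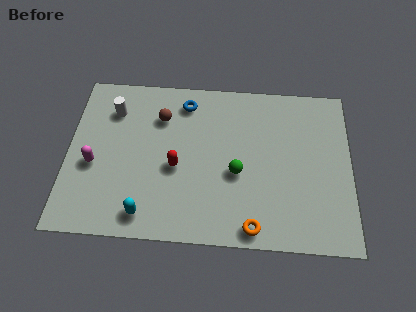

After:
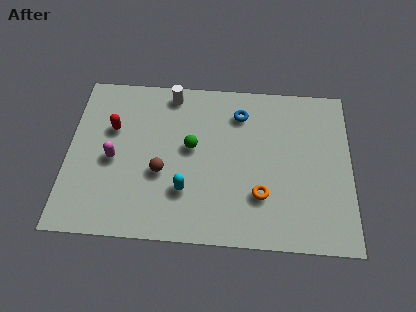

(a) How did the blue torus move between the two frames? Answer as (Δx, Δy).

(2.3, -0.4)

The blue torus started near (4.8, 6.6) and ended near (7.1, 6.2).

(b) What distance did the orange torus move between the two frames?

1.5

The orange torus moved from about (7.7, 0.8) to (8.0, 2.3), a distance of √(0.3² + 1.5²) ≈ 1.5.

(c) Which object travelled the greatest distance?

the red capsule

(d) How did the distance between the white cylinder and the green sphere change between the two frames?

-3.1

The distance was about 5.9 in the first image and 2.8 in the second, so they moved 3.1 units closer together.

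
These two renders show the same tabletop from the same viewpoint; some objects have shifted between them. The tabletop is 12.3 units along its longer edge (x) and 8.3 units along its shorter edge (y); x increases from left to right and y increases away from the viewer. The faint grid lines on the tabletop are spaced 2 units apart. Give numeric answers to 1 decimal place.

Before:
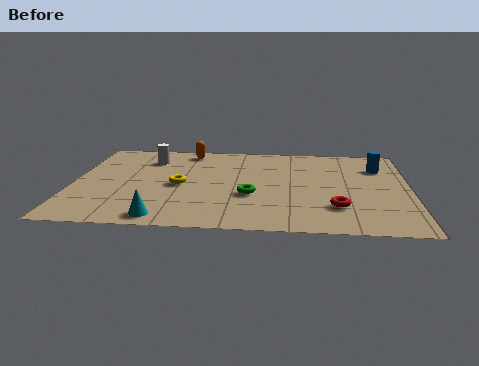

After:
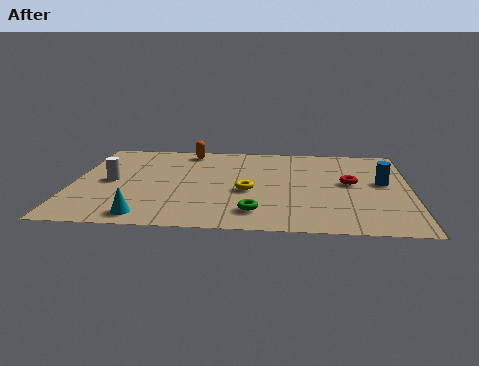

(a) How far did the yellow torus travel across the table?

2.5

From (3.9, 3.9) to (6.4, 3.5), the yellow torus covered √(2.5² + 0.4²) ≈ 2.5 units.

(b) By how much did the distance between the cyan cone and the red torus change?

+1.8

Before: roughly 6.3 units apart; after: 8.1. That's 1.8 units further apart.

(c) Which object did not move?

the orange capsule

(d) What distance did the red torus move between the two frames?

2.4

The red torus moved from about (9.6, 2.2) to (10.1, 4.5), a distance of √(0.5² + 2.3²) ≈ 2.4.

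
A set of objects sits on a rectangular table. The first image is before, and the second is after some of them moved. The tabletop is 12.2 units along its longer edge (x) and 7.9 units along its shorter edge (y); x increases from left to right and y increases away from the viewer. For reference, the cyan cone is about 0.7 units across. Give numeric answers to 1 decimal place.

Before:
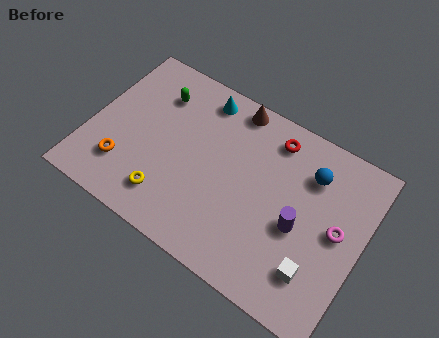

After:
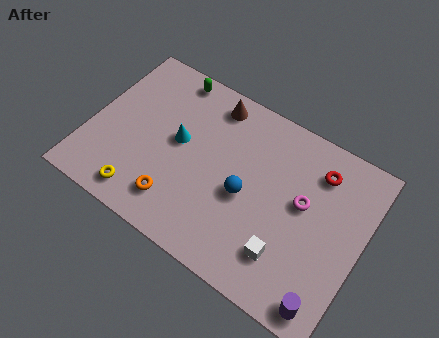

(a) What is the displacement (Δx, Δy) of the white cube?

(-1.3, 0.0)

From the two frames, the white cube sits at roughly (10.5, 1.9) before and (9.2, 1.9) after.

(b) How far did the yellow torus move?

1.2

The yellow torus moved from about (3.9, 1.6) to (2.8, 1.1), a distance of √(1.1² + 0.5²) ≈ 1.2.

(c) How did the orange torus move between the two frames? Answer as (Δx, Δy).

(2.5, -0.4)

The orange torus was at about (1.8, 2.0) and moved to about (4.3, 1.6).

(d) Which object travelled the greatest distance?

the blue sphere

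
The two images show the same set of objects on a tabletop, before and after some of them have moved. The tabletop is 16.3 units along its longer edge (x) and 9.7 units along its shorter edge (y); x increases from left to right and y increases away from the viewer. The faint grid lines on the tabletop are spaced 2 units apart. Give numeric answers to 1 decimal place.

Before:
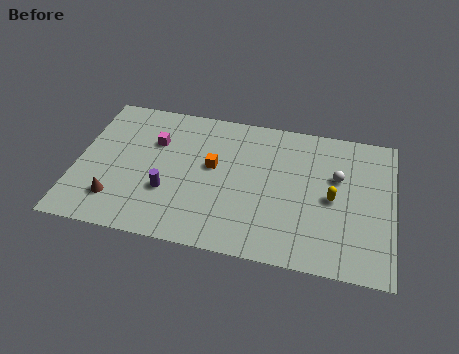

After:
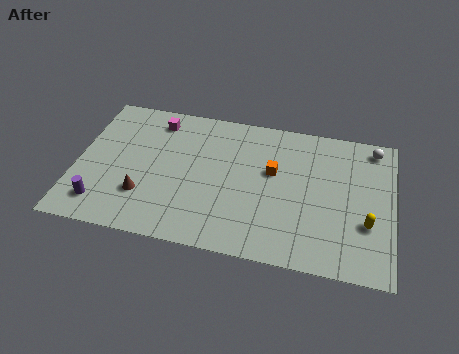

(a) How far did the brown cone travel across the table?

1.5

The brown cone moved from about (2.2, 2.2) to (3.6, 2.8), a distance of √(1.4² + 0.6²) ≈ 1.5.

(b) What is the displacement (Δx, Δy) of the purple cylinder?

(-3.3, -1.5)

From the two frames, the purple cylinder sits at roughly (4.8, 3.3) before and (1.5, 1.8) after.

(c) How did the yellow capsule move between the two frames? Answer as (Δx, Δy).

(1.8, -1.3)

The yellow capsule was at about (13.2, 4.6) and moved to about (15.0, 3.3).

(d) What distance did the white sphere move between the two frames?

3.0

From (13.4, 6.1) to (15.2, 8.5), the white sphere covered √(1.8² + 2.4²) ≈ 3.0 units.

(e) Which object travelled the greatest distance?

the purple cylinder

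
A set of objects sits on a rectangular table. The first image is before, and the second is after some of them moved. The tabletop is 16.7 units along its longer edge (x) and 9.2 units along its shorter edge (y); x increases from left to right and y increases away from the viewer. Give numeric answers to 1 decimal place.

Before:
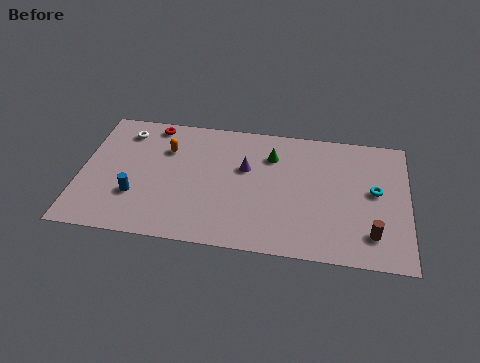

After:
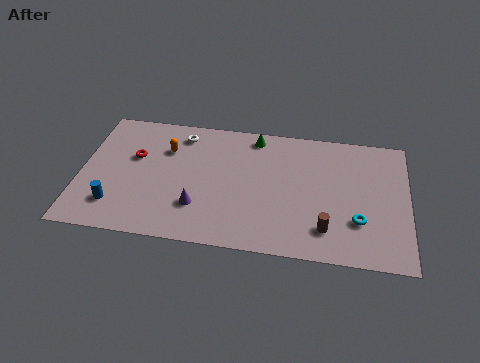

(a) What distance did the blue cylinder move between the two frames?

1.3

The blue cylinder was near (2.9, 2.9) before and (1.9, 2.1) after, so it travelled √(1.0² + 0.8²) ≈ 1.3 units.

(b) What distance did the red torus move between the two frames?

2.6

From (3.5, 8.2) to (2.7, 5.7), the red torus covered √(0.8² + 2.5²) ≈ 2.6 units.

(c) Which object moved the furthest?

the purple cone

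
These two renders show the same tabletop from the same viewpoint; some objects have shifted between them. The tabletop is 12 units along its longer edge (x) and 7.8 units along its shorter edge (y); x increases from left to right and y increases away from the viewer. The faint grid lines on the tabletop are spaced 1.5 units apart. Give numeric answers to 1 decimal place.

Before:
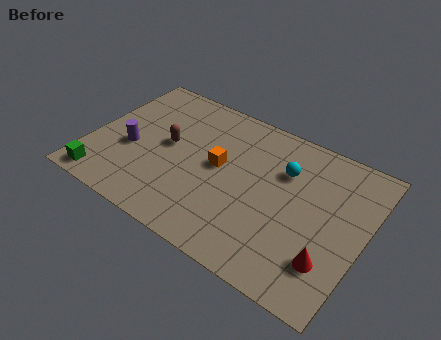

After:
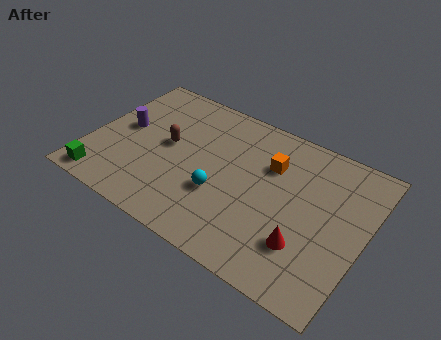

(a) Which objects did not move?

the green cube and the brown capsule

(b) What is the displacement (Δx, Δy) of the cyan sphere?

(-2.4, -2.6)

The cyan sphere was at about (8.3, 5.4) and moved to about (5.9, 2.8).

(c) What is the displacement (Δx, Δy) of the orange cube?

(2.1, 1.2)

The orange cube was at about (5.6, 4.2) and moved to about (7.7, 5.4).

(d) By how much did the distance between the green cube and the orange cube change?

+2.4

Before: roughly 5.7 units apart; after: 8.1. That's 2.4 units further apart.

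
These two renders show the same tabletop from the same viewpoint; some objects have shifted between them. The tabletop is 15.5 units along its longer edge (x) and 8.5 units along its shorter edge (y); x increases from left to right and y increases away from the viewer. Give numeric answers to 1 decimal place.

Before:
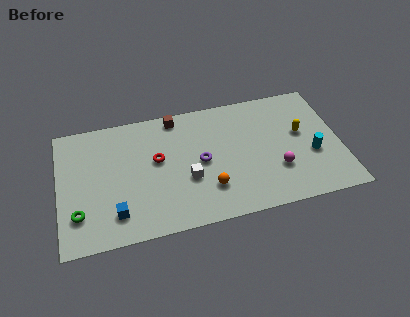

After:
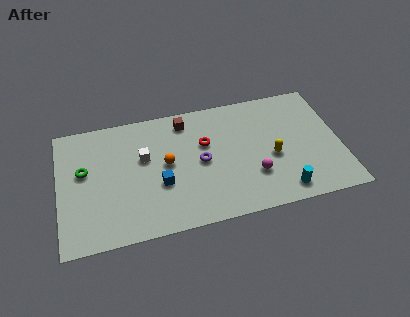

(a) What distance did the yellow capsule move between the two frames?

2.1

From (13.4, 4.9) to (11.7, 3.6), the yellow capsule covered √(1.7² + 1.3²) ≈ 2.1 units.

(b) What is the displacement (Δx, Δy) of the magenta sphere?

(-1.3, -0.1)

From the two frames, the magenta sphere sits at roughly (11.9, 2.7) before and (10.6, 2.6) after.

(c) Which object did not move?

the purple torus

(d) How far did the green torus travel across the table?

2.8

The green torus was near (1.0, 2.2) before and (1.4, 5.0) after, so it travelled √(0.4² + 2.8²) ≈ 2.8 units.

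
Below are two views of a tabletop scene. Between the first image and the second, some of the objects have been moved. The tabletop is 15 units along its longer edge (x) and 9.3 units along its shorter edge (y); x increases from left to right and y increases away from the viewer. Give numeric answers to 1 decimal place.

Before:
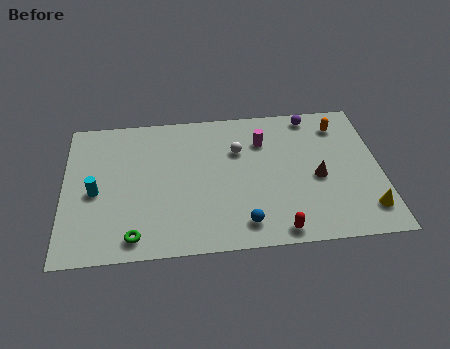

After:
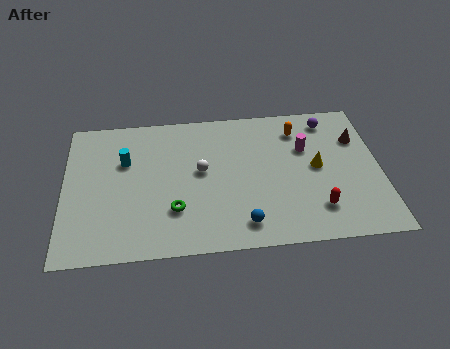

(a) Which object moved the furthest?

the yellow cone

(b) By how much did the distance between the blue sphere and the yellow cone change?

-0.9

They were about 5.8 units apart before and 4.9 after — 0.9 units closer together.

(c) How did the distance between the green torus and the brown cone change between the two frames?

+0.4

They were about 9.2 units apart before and 9.6 after — 0.4 units further apart.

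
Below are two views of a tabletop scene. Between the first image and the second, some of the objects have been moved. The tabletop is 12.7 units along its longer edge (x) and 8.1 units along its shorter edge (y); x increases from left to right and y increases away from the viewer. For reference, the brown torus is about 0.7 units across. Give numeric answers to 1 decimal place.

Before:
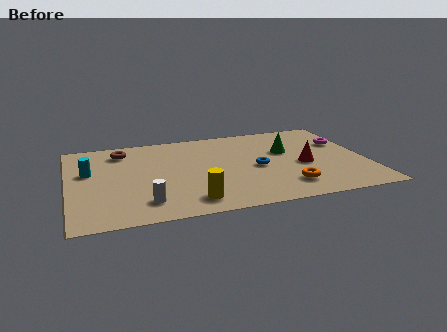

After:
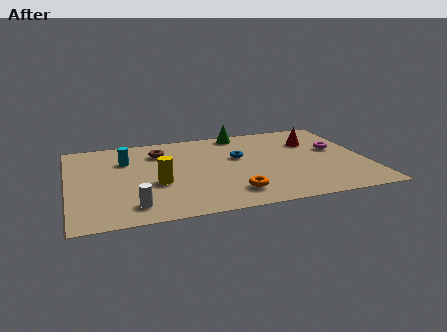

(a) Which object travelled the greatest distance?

the green cone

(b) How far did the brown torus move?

1.6

From (2.4, 6.6) to (4.0, 6.2), the brown torus covered √(1.6² + 0.4²) ≈ 1.6 units.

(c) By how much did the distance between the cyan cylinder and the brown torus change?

-0.7

They were about 2.3 units apart before and 1.6 after — 0.7 units closer together.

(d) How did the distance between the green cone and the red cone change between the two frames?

+1.8

They were about 1.6 units apart before and 3.4 after — 1.8 units further apart.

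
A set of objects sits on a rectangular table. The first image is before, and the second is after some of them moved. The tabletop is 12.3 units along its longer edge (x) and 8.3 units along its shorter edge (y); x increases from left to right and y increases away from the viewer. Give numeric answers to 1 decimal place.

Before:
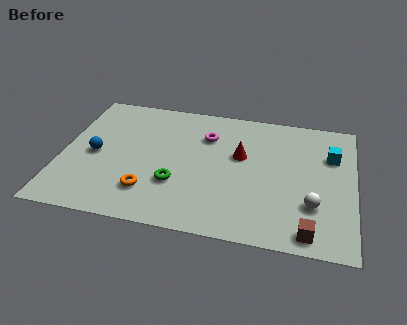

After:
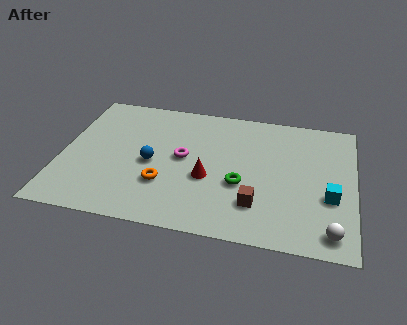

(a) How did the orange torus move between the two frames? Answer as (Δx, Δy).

(0.6, 0.6)

From the two frames, the orange torus sits at roughly (3.8, 2.0) before and (4.4, 2.6) after.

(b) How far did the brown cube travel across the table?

2.5

The brown cube was near (10.5, 0.9) before and (8.3, 2.1) after, so it travelled √(2.2² + 1.2²) ≈ 2.5 units.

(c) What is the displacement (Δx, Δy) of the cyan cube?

(0.0, -2.6)

The cyan cube was at about (11.3, 5.7) and moved to about (11.3, 3.1).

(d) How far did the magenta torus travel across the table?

1.8

From (6.0, 6.0) to (5.1, 4.4), the magenta torus covered √(0.9² + 1.6²) ≈ 1.8 units.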